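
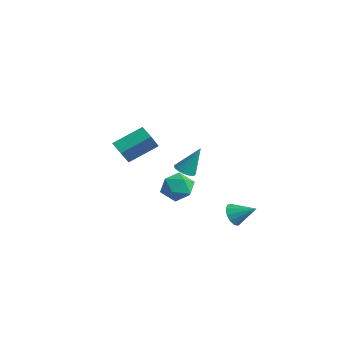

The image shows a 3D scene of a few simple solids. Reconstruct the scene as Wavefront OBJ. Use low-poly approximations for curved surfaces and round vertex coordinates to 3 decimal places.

v 3.458 2.613 -3.647
v 4.026 2.254 -4.063
v 4.482 3.407 -2.933
v 3.909 2.615 -4.296
v 3.649 2.975 -4.323
v 3.328 3.22 -4.136
v 3.048 3.272 -3.793
v 2.899 3.115 -3.404
v 2.927 2.799 -3.093
v 3.124 2.423 -2.957
v 3.427 2.108 -3.041
v 3.739 1.953 -3.317
v 3.963 2.007 -3.698
v -4.909 0.405 -1.671
v -4.463 2.164 -0.634
v -4.08 0.466 -2.13
v -3.634 2.225 -1.093
v -4.066 -0.625 -0.287
v -3.62 1.134 0.75
v -3.237 -0.564 -0.746
v -2.791 1.195 0.291
v 3.115 -0.391 0.564
v 3.658 -0.136 0.312
v 3.525 0.351 2.196
v 3.477 0.06 0.267
v 3.234 0.178 0.274
v 2.971 0.198 0.331
v 2.732 0.116 0.429
v 2.56 -0.054 0.549
v 2.484 -0.282 0.672
v 2.517 -0.529 0.776
v 2.653 -0.753 0.844
v 2.87 -0.914 0.863
v 3.129 -0.984 0.83
v 3.385 -0.952 0.751
v 3.595 -0.823 0.64
v 3.722 -0.62 0.515
v 3.744 -0.377 0.399
v 0.29 1.308 -2.083
v 1.272 1.467 -1.683
v 0.628 -0.387 -2.237
v 1.61 -0.228 -1.837
v 0.75 -0.118 -1.206
v 0.541 0.93 -1.111
v 1.359 0.15 -2.809
v 1.15 1.198 -2.714
v 1.933 0.752 -2.132
v 1.557 0.586 -1.141
v 0.343 0.494 -2.779
v -0.033 0.328 -1.788
f 2 1 4
f 2 4 3
f 4 1 5
f 4 5 3
f 5 1 6
f 5 6 3
f 6 1 7
f 6 7 3
f 7 1 8
f 7 8 3
f 8 1 9
f 8 9 3
f 9 1 10
f 9 10 3
f 10 1 11
f 10 11 3
f 11 1 12
f 11 12 3
f 12 1 13
f 12 13 3
f 13 1 2
f 13 2 3
f 15 17 14
f 18 15 14
f 14 17 16
f 16 18 14
f 15 21 17
f 19 15 18
f 19 21 15
f 17 21 16
f 20 18 16
f 16 21 20
f 20 19 18
f 21 19 20
f 23 22 25
f 23 25 24
f 25 22 26
f 25 26 24
f 26 22 27
f 26 27 24
f 27 22 28
f 27 28 24
f 28 22 29
f 28 29 24
f 29 22 30
f 29 30 24
f 30 22 31
f 30 31 24
f 31 22 32
f 31 32 24
f 32 22 33
f 32 33 24
f 33 22 34
f 33 34 24
f 34 22 35
f 34 35 24
f 35 22 36
f 35 36 24
f 36 22 37
f 36 37 24
f 37 22 38
f 37 38 24
f 38 22 23
f 38 23 24
f 39 50 44
f 39 44 40
f 39 40 46
f 39 46 49
f 39 49 50
f 40 44 48
f 44 50 43
f 50 49 41
f 49 46 45
f 46 40 47
f 42 48 43
f 42 43 41
f 42 41 45
f 42 45 47
f 42 47 48
f 43 48 44
f 41 43 50
f 45 41 49
f 47 45 46
f 48 47 40



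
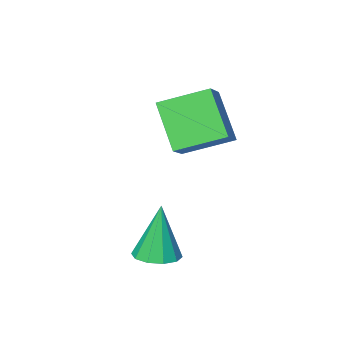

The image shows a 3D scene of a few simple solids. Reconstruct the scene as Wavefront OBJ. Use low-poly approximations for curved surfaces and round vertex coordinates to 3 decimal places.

v 2.299 2.089 -0.837
v 2.96 1.641 -0.787
v 2.061 1.971 1.257
v 3.093 2.115 -0.745
v 2.923 2.58 -0.738
v 2.515 2.857 -0.769
v 2.024 2.841 -0.825
v 1.638 2.538 -0.886
v 1.504 2.063 -0.928
v 1.674 1.599 -0.935
v 2.083 1.322 -0.905
v 2.574 1.338 -0.848
v -0.569 -1.152 1.526
v -0.722 -2.51 3.172
v -2.039 -0.111 2.247
v -2.192 -1.469 3.894
v 0.132 -0.551 2.086
v -0.021 -1.909 3.733
v -1.338 0.49 2.808
v -1.491 -0.868 4.454
f 2 1 4
f 2 4 3
f 4 1 5
f 4 5 3
f 5 1 6
f 5 6 3
f 6 1 7
f 6 7 3
f 7 1 8
f 7 8 3
f 8 1 9
f 8 9 3
f 9 1 10
f 9 10 3
f 10 1 11
f 10 11 3
f 11 1 12
f 11 12 3
f 12 1 2
f 12 2 3
f 14 16 13
f 17 14 13
f 13 16 15
f 15 17 13
f 14 20 16
f 18 14 17
f 18 20 14
f 16 20 15
f 19 17 15
f 15 20 19
f 19 18 17
f 20 18 19



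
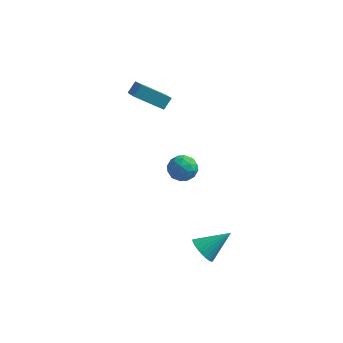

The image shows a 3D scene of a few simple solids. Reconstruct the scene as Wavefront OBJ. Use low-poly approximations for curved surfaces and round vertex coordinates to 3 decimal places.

v -1.844 3.267 -2.095
v -0.965 2.986 -2.477
v -1.655 2.214 -0.883
v -0.776 1.933 -1.265
v -0.88 2.844 -0.869
v -0.996 3.495 -1.618
v -1.624 1.705 -1.742
v -1.74 2.356 -2.491
v -0.829 2.02 -2.259
v -0.369 2.724 -1.719
v -2.251 2.476 -1.641
v -1.791 3.18 -1.101
v -1.421 3.219 -2.392
v -1.199 1.981 -0.968
v -1.26 2.517 -0.735
v -0.743 2.351 -0.959
v -1.439 3.518 -1.887
v -0.923 3.353 -2.111
v -0.873 3.269 -1.166
v -1.697 1.847 -1.249
v -1.181 1.682 -1.473
v -1.877 2.849 -2.401
v -1.36 2.683 -2.625
v -1.747 1.931 -2.194
v -0.824 2.486 -2.488
v -0.713 1.867 -1.776
v -1.211 1.734 -2.057
v -1.28 2.116 -2.497
v -0.554 2.9 -2.171
v -0.443 2.281 -1.459
v -0.504 2.816 -1.226
v -0.572 3.199 -1.666
v -0.474 2.332 -2.043
v -2.177 2.919 -1.901
v -2.066 2.3 -1.189
v -2.048 2.001 -1.694
v -2.116 2.384 -2.134
v -1.907 3.333 -1.584
v -1.796 2.714 -0.872
v -1.34 3.084 -0.863
v -1.409 3.466 -1.303
v -2.146 2.868 -1.317
v 2.37 -4.314 -2.435
v 2.975 -4.999 -2.541
v 3.69 -3.326 -1.285
v 3.059 -4.787 -2.819
v 3.038 -4.504 -3.038
v 2.915 -4.191 -3.166
v 2.709 -3.898 -3.182
v 2.452 -3.667 -3.084
v 2.182 -3.535 -2.888
v 1.941 -3.522 -2.622
v 1.765 -3.629 -2.328
v 1.681 -3.841 -2.051
v 1.702 -4.124 -1.831
v 1.825 -4.436 -1.704
v 2.031 -4.73 -1.688
v 2.288 -4.96 -1.786
v 2.558 -5.092 -1.982
v 2.799 -5.106 -2.247
v -5.034 3.342 3.695
v -4.772 3.931 4.366
v -3.374 3.943 2.52
v -3.113 4.532 3.191
v -4.267 2.348 4.269
v -4.006 2.937 4.94
v -2.608 2.949 3.094
v -2.346 3.538 3.765
f 1 38 17
f 38 12 41
f 17 41 6
f 38 41 17
f 1 17 13
f 17 6 18
f 13 18 2
f 17 18 13
f 1 13 22
f 13 2 23
f 22 23 8
f 13 23 22
f 1 22 34
f 22 8 37
f 34 37 11
f 22 37 34
f 1 34 38
f 34 11 42
f 38 42 12
f 34 42 38
f 2 18 29
f 18 6 32
f 29 32 10
f 18 32 29
f 6 41 19
f 41 12 40
f 19 40 5
f 41 40 19
f 12 42 39
f 42 11 35
f 39 35 3
f 42 35 39
f 11 37 36
f 37 8 24
f 36 24 7
f 37 24 36
f 8 23 28
f 23 2 25
f 28 25 9
f 23 25 28
f 4 30 16
f 30 10 31
f 16 31 5
f 30 31 16
f 4 16 14
f 16 5 15
f 14 15 3
f 16 15 14
f 4 14 21
f 14 3 20
f 21 20 7
f 14 20 21
f 4 21 26
f 21 7 27
f 26 27 9
f 21 27 26
f 4 26 30
f 26 9 33
f 30 33 10
f 26 33 30
f 5 31 19
f 31 10 32
f 19 32 6
f 31 32 19
f 3 15 39
f 15 5 40
f 39 40 12
f 15 40 39
f 7 20 36
f 20 3 35
f 36 35 11
f 20 35 36
f 9 27 28
f 27 7 24
f 28 24 8
f 27 24 28
f 10 33 29
f 33 9 25
f 29 25 2
f 33 25 29
f 44 43 46
f 44 46 45
f 46 43 47
f 46 47 45
f 47 43 48
f 47 48 45
f 48 43 49
f 48 49 45
f 49 43 50
f 49 50 45
f 50 43 51
f 50 51 45
f 51 43 52
f 51 52 45
f 52 43 53
f 52 53 45
f 53 43 54
f 53 54 45
f 54 43 55
f 54 55 45
f 55 43 56
f 55 56 45
f 56 43 57
f 56 57 45
f 57 43 58
f 57 58 45
f 58 43 59
f 58 59 45
f 59 43 60
f 59 60 45
f 60 43 44
f 60 44 45
f 62 64 61
f 65 62 61
f 61 64 63
f 63 65 61
f 62 68 64
f 66 62 65
f 66 68 62
f 64 68 63
f 67 65 63
f 63 68 67
f 67 66 65
f 68 66 67



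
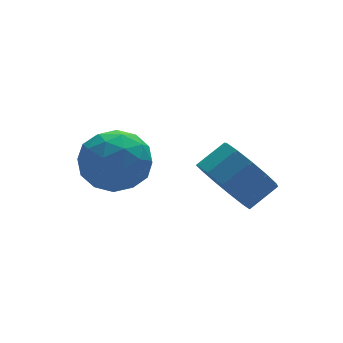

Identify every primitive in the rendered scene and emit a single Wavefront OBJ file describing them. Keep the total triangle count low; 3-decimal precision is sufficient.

v -1.276 -0.092 -1.487
v -0.807 -0.697 -2.115
v 0.045 -0.632 -1.541
v -0.424 -0.028 -0.913
v -0.721 -0.179 -2.302
v 0.132 -0.114 -1.728
v -0.81 0.367 -2.23
v 0.042 0.432 -1.656
v -1.048 0.767 -1.923
v -0.196 0.832 -1.348
v -1.358 0.894 -1.477
v -0.506 0.959 -0.902
v -1.643 0.708 -1.034
v -0.79 0.773 -0.46
v -1.81 0.268 -0.735
v -0.958 0.333 -0.161
v -1.808 -0.287 -0.675
v -0.956 -0.222 -0.101
v -1.638 -0.78 -0.873
v -0.785 -0.715 -0.299
v -1.352 -1.054 -1.266
v -0.5 -0.989 -0.691
v -1.043 -1.024 -1.729
v -0.19 -0.959 -1.154
v -4.218 2.464 -1.104
v -3.607 3.045 -1.75
v -2.913 1.375 -0.85
v -2.302 1.956 -1.496
v -2.595 2.344 -0.551
v -3.402 3.017 -0.709
v -3.118 1.403 -1.891
v -3.925 2.076 -2.049
v -2.927 2.389 -2.237
v -2.604 2.97 -1.409
v -3.916 1.45 -1.191
v -3.593 2.031 -0.363
v -4.027 2.85 -1.45
v -2.493 1.57 -1.15
v -2.665 1.798 -0.595
v -2.306 2.139 -0.975
v -3.906 2.834 -0.838
v -3.547 3.175 -1.217
v -2.953 2.763 -0.513
v -2.973 1.245 -1.383
v -2.614 1.586 -1.762
v -4.214 2.281 -1.625
v -3.855 2.622 -2.005
v -3.567 1.657 -2.087
v -3.268 2.806 -2.115
v -2.502 2.166 -1.966
v -2.981 1.841 -2.198
v -3.455 2.237 -2.291
v -3.078 3.148 -1.629
v -2.312 2.508 -1.479
v -2.484 2.735 -0.924
v -2.958 3.131 -1.016
v -2.679 2.762 -1.914
v -4.208 1.912 -1.121
v -3.442 1.272 -0.971
v -3.562 1.289 -1.584
v -4.036 1.685 -1.676
v -4.018 2.254 -0.634
v -3.252 1.614 -0.485
v -3.065 2.183 -0.309
v -3.539 2.579 -0.402
v -3.841 1.658 -0.686
f 2 1 5
f 2 5 3
f 3 5 6
f 3 6 4
f 5 1 7
f 5 7 6
f 6 7 8
f 6 8 4
f 7 1 9
f 7 9 8
f 8 9 10
f 8 10 4
f 9 1 11
f 9 11 10
f 10 11 12
f 10 12 4
f 11 1 13
f 11 13 12
f 12 13 14
f 12 14 4
f 13 1 15
f 13 15 14
f 14 15 16
f 14 16 4
f 15 1 17
f 15 17 16
f 16 17 18
f 16 18 4
f 17 1 19
f 17 19 18
f 18 19 20
f 18 20 4
f 19 1 21
f 19 21 20
f 20 21 22
f 20 22 4
f 21 1 23
f 21 23 22
f 22 23 24
f 22 24 4
f 23 1 2
f 23 2 24
f 24 2 3
f 24 3 4
f 25 62 41
f 62 36 65
f 41 65 30
f 62 65 41
f 25 41 37
f 41 30 42
f 37 42 26
f 41 42 37
f 25 37 46
f 37 26 47
f 46 47 32
f 37 47 46
f 25 46 58
f 46 32 61
f 58 61 35
f 46 61 58
f 25 58 62
f 58 35 66
f 62 66 36
f 58 66 62
f 26 42 53
f 42 30 56
f 53 56 34
f 42 56 53
f 30 65 43
f 65 36 64
f 43 64 29
f 65 64 43
f 36 66 63
f 66 35 59
f 63 59 27
f 66 59 63
f 35 61 60
f 61 32 48
f 60 48 31
f 61 48 60
f 32 47 52
f 47 26 49
f 52 49 33
f 47 49 52
f 28 54 40
f 54 34 55
f 40 55 29
f 54 55 40
f 28 40 38
f 40 29 39
f 38 39 27
f 40 39 38
f 28 38 45
f 38 27 44
f 45 44 31
f 38 44 45
f 28 45 50
f 45 31 51
f 50 51 33
f 45 51 50
f 28 50 54
f 50 33 57
f 54 57 34
f 50 57 54
f 29 55 43
f 55 34 56
f 43 56 30
f 55 56 43
f 27 39 63
f 39 29 64
f 63 64 36
f 39 64 63
f 31 44 60
f 44 27 59
f 60 59 35
f 44 59 60
f 33 51 52
f 51 31 48
f 52 48 32
f 51 48 52
f 34 57 53
f 57 33 49
f 53 49 26
f 57 49 53



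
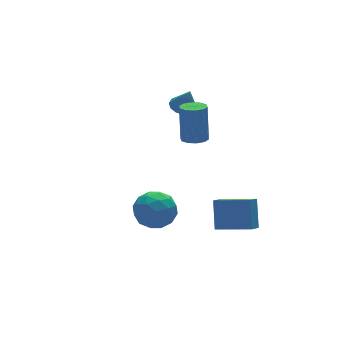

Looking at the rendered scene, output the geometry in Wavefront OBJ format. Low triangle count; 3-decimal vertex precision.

v 1.917 -3.842 -4.243
v 2.318 -3.021 -2.941
v 2.551 -3.42 -4.704
v 2.952 -2.6 -3.402
v 3.088 -5.12 -3.798
v 3.489 -4.3 -2.496
v 3.722 -4.699 -4.259
v 4.123 -3.878 -2.957
v 2.569 -0.904 -0.11
v 3.224 -0.961 -0.159
v 3.407 -0.513 1.74
v 2.751 -0.456 1.79
v 3.125 -0.574 -0.241
v 3.308 -0.126 1.658
v 2.813 -0.313 -0.273
v 2.996 0.135 1.627
v 2.408 -0.278 -0.242
v 2.591 0.17 1.657
v 2.064 -0.482 -0.161
v 2.247 -0.034 1.739
v 1.913 -0.847 -0.06
v 2.096 -0.399 1.839
v 2.012 -1.234 0.022
v 2.195 -0.786 1.921
v 2.324 -1.495 0.053
v 2.507 -1.047 1.953
v 2.729 -1.53 0.023
v 2.912 -1.082 1.922
v 3.073 -1.326 -0.059
v 3.256 -0.878 1.841
v -1.299 -2 -2.587
v -0.428 -1.978 -1.945
v -0.512 -3.182 -3.615
v 0.359 -3.16 -2.973
v -0.567 -3.592 -2.614
v -1.053 -2.862 -1.979
v 0.113 -2.298 -3.581
v -0.373 -1.568 -2.946
v 0.445 -2.163 -2.559
v 0.025 -2.962 -1.962
v -0.965 -2.198 -3.598
v -1.385 -2.997 -3.001
v -0.933 -1.886 -2.176
v -0.007 -3.274 -3.384
v -0.552 -3.528 -3.173
v -0.039 -3.516 -2.796
v -1.3 -2.405 -2.196
v -0.788 -2.392 -1.818
v -0.87 -3.34 -2.212
v -0.152 -2.768 -3.742
v 0.36 -2.755 -3.364
v -0.901 -1.644 -2.764
v -0.388 -1.632 -2.387
v -0.07 -1.82 -3.348
v 0.093 -1.981 -2.159
v 0.555 -2.675 -2.763
v 0.411 -2.169 -3.121
v 0.125 -1.74 -2.747
v -0.154 -2.451 -1.808
v 0.308 -3.145 -2.412
v -0.236 -3.399 -2.202
v -0.522 -2.97 -1.828
v 0.359 -2.559 -2.169
v -1.248 -2.015 -3.148
v -0.786 -2.709 -3.752
v -0.418 -2.19 -3.732
v -0.704 -1.761 -3.358
v -1.495 -2.485 -2.797
v -1.033 -3.179 -3.401
v -1.065 -3.42 -2.813
v -1.351 -2.991 -2.439
v -1.299 -2.601 -3.391
v 3.572 1.908 0.099
v 4.223 2.104 0.083
v 3.728 1.492 1.321
v 4.023 2.405 0.211
v 3.68 2.548 0.303
v 3.303 2.488 0.331
v 3.011 2.244 0.285
v 2.897 1.893 0.18
v 2.998 1.547 0.049
v 3.281 1.316 -0.065
v 3.656 1.273 -0.128
v 4.005 1.431 -0.119
v 4.216 1.741 -0.04
f 2 4 1
f 5 2 1
f 1 4 3
f 3 5 1
f 2 8 4
f 6 2 5
f 6 8 2
f 4 8 3
f 7 5 3
f 3 8 7
f 7 6 5
f 8 6 7
f 10 9 13
f 10 13 11
f 11 13 14
f 11 14 12
f 13 9 15
f 13 15 14
f 14 15 16
f 14 16 12
f 15 9 17
f 15 17 16
f 16 17 18
f 16 18 12
f 17 9 19
f 17 19 18
f 18 19 20
f 18 20 12
f 19 9 21
f 19 21 20
f 20 21 22
f 20 22 12
f 21 9 23
f 21 23 22
f 22 23 24
f 22 24 12
f 23 9 25
f 23 25 24
f 24 25 26
f 24 26 12
f 25 9 27
f 25 27 26
f 26 27 28
f 26 28 12
f 27 9 29
f 27 29 28
f 28 29 30
f 28 30 12
f 29 9 10
f 29 10 30
f 30 10 11
f 30 11 12
f 31 68 47
f 68 42 71
f 47 71 36
f 68 71 47
f 31 47 43
f 47 36 48
f 43 48 32
f 47 48 43
f 31 43 52
f 43 32 53
f 52 53 38
f 43 53 52
f 31 52 64
f 52 38 67
f 64 67 41
f 52 67 64
f 31 64 68
f 64 41 72
f 68 72 42
f 64 72 68
f 32 48 59
f 48 36 62
f 59 62 40
f 48 62 59
f 36 71 49
f 71 42 70
f 49 70 35
f 71 70 49
f 42 72 69
f 72 41 65
f 69 65 33
f 72 65 69
f 41 67 66
f 67 38 54
f 66 54 37
f 67 54 66
f 38 53 58
f 53 32 55
f 58 55 39
f 53 55 58
f 34 60 46
f 60 40 61
f 46 61 35
f 60 61 46
f 34 46 44
f 46 35 45
f 44 45 33
f 46 45 44
f 34 44 51
f 44 33 50
f 51 50 37
f 44 50 51
f 34 51 56
f 51 37 57
f 56 57 39
f 51 57 56
f 34 56 60
f 56 39 63
f 60 63 40
f 56 63 60
f 35 61 49
f 61 40 62
f 49 62 36
f 61 62 49
f 33 45 69
f 45 35 70
f 69 70 42
f 45 70 69
f 37 50 66
f 50 33 65
f 66 65 41
f 50 65 66
f 39 57 58
f 57 37 54
f 58 54 38
f 57 54 58
f 40 63 59
f 63 39 55
f 59 55 32
f 63 55 59
f 74 73 76
f 74 76 75
f 76 73 77
f 76 77 75
f 77 73 78
f 77 78 75
f 78 73 79
f 78 79 75
f 79 73 80
f 79 80 75
f 80 73 81
f 80 81 75
f 81 73 82
f 81 82 75
f 82 73 83
f 82 83 75
f 83 73 84
f 83 84 75
f 84 73 85
f 84 85 75
f 85 73 74
f 85 74 75



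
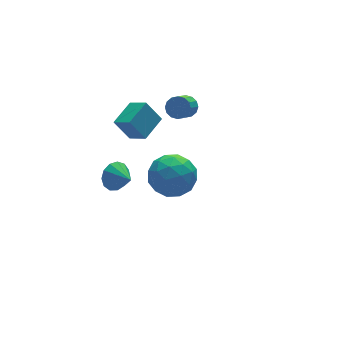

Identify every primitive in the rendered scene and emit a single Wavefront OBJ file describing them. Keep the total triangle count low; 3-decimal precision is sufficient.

v -3.288 -2.752 3.04
v -2.137 -2.476 2.795
v -2.783 -4.624 3.305
v -1.632 -4.348 3.06
v -2.145 -3.951 4.081
v -2.457 -2.794 3.917
v -2.463 -4.306 2.183
v -2.775 -3.149 2.019
v -1.627 -3.437 2.265
v -1.43 -3.217 3.438
v -3.49 -3.883 2.662
v -3.293 -3.663 3.835
v -2.757 -2.45 2.894
v -2.163 -4.65 3.206
v -2.465 -4.417 3.806
v -1.788 -4.255 3.662
v -2.945 -2.637 3.553
v -2.268 -2.475 3.409
v -2.273 -3.341 4.165
v -2.652 -4.625 2.691
v -1.975 -4.463 2.547
v -3.132 -2.845 2.438
v -2.455 -2.683 2.294
v -2.647 -3.759 1.935
v -1.78 -2.852 2.439
v -1.484 -3.952 2.595
v -1.972 -3.928 2.079
v -2.156 -3.248 1.983
v -1.664 -2.723 3.128
v -1.368 -3.823 3.284
v -1.669 -3.59 3.884
v -1.853 -2.91 3.788
v -1.365 -3.288 2.817
v -3.552 -3.277 2.816
v -3.256 -4.377 2.972
v -3.067 -4.19 2.312
v -3.251 -3.51 2.216
v -3.436 -3.148 3.505
v -3.14 -4.248 3.661
v -2.764 -3.852 4.117
v -2.948 -3.172 4.021
v -3.555 -3.812 3.283
v -2.384 2.791 -2.775
v -2.007 2.557 -3.512
v -2.056 1.709 -2.265
v -1.667 2.783 -3.251
v -1.555 3.011 -2.839
v -1.705 3.17 -2.406
v -2.071 3.208 -2.091
v -2.536 3.114 -1.992
v -2.953 2.917 -2.143
v -3.189 2.68 -2.493
v -3.169 2.479 -2.934
v -2.9 2.376 -3.324
v -2.467 2.406 -3.539
v -2.631 0.544 2.352
v -2.235 -0.371 2.945
v -3.222 1.001 3.452
v -2.826 0.087 4.046
v -1.414 1.293 2.694
v -1.018 0.379 3.288
v -2.005 1.751 3.795
v -1.609 0.836 4.388
v 1.377 2.596 1.375
v 1.858 2.174 1.489
v 1.103 1.521 2.258
v 0.623 1.944 2.145
v 1.893 2.411 1.724
v 1.139 1.758 2.494
v 1.79 2.698 1.867
v 1.036 2.045 2.636
v 1.577 2.958 1.878
v 0.822 2.305 2.647
v 1.31 3.121 1.754
v 0.555 2.468 2.523
v 1.061 3.143 1.528
v 0.306 2.49 2.298
v 0.897 3.019 1.262
v 0.142 2.366 2.031
v 0.861 2.782 1.026
v 0.107 2.129 1.796
v 0.964 2.495 0.884
v 0.21 1.842 1.653
v 1.178 2.235 0.873
v 0.423 1.582 1.642
v 1.445 2.072 0.997
v 0.69 1.419 1.766
v 1.694 2.05 1.222
v 0.939 1.397 1.992
f 1 38 17
f 38 12 41
f 17 41 6
f 38 41 17
f 1 17 13
f 17 6 18
f 13 18 2
f 17 18 13
f 1 13 22
f 13 2 23
f 22 23 8
f 13 23 22
f 1 22 34
f 22 8 37
f 34 37 11
f 22 37 34
f 1 34 38
f 34 11 42
f 38 42 12
f 34 42 38
f 2 18 29
f 18 6 32
f 29 32 10
f 18 32 29
f 6 41 19
f 41 12 40
f 19 40 5
f 41 40 19
f 12 42 39
f 42 11 35
f 39 35 3
f 42 35 39
f 11 37 36
f 37 8 24
f 36 24 7
f 37 24 36
f 8 23 28
f 23 2 25
f 28 25 9
f 23 25 28
f 4 30 16
f 30 10 31
f 16 31 5
f 30 31 16
f 4 16 14
f 16 5 15
f 14 15 3
f 16 15 14
f 4 14 21
f 14 3 20
f 21 20 7
f 14 20 21
f 4 21 26
f 21 7 27
f 26 27 9
f 21 27 26
f 4 26 30
f 26 9 33
f 30 33 10
f 26 33 30
f 5 31 19
f 31 10 32
f 19 32 6
f 31 32 19
f 3 15 39
f 15 5 40
f 39 40 12
f 15 40 39
f 7 20 36
f 20 3 35
f 36 35 11
f 20 35 36
f 9 27 28
f 27 7 24
f 28 24 8
f 27 24 28
f 10 33 29
f 33 9 25
f 29 25 2
f 33 25 29
f 44 43 46
f 44 46 45
f 46 43 47
f 46 47 45
f 47 43 48
f 47 48 45
f 48 43 49
f 48 49 45
f 49 43 50
f 49 50 45
f 50 43 51
f 50 51 45
f 51 43 52
f 51 52 45
f 52 43 53
f 52 53 45
f 53 43 54
f 53 54 45
f 54 43 55
f 54 55 45
f 55 43 44
f 55 44 45
f 57 59 56
f 60 57 56
f 56 59 58
f 58 60 56
f 57 63 59
f 61 57 60
f 61 63 57
f 59 63 58
f 62 60 58
f 58 63 62
f 62 61 60
f 63 61 62
f 65 64 68
f 65 68 66
f 66 68 69
f 66 69 67
f 68 64 70
f 68 70 69
f 69 70 71
f 69 71 67
f 70 64 72
f 70 72 71
f 71 72 73
f 71 73 67
f 72 64 74
f 72 74 73
f 73 74 75
f 73 75 67
f 74 64 76
f 74 76 75
f 75 76 77
f 75 77 67
f 76 64 78
f 76 78 77
f 77 78 79
f 77 79 67
f 78 64 80
f 78 80 79
f 79 80 81
f 79 81 67
f 80 64 82
f 80 82 81
f 81 82 83
f 81 83 67
f 82 64 84
f 82 84 83
f 83 84 85
f 83 85 67
f 84 64 86
f 84 86 85
f 85 86 87
f 85 87 67
f 86 64 88
f 86 88 87
f 87 88 89
f 87 89 67
f 88 64 65
f 88 65 89
f 89 65 66
f 89 66 67



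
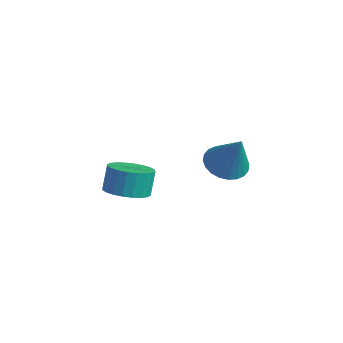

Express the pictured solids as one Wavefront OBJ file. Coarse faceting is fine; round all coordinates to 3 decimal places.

v -2.887 2.316 -0.737
v -1.974 2.042 -1.202
v -1.933 2.244 1.177
v -1.944 2.455 -1.202
v -2.058 2.846 -1.13
v -2.297 3.157 -0.999
v -2.627 3.339 -0.828
v -2.996 3.366 -0.644
v -3.348 3.233 -0.473
v -3.63 2.96 -0.343
v -3.799 2.589 -0.272
v -3.83 2.177 -0.273
v -3.716 1.785 -0.344
v -3.476 1.475 -0.475
v -3.147 1.292 -0.646
v -2.778 1.266 -0.831
v -2.425 1.399 -1.001
v -2.143 1.672 -1.132
v -3.746 -2.838 -0.371
v -3.176 -2.016 -0.619
v -3.384 -1.521 0.543
v -3.954 -2.342 0.791
v -3.541 -1.896 -0.735
v -3.749 -1.401 0.426
v -3.938 -1.919 -0.797
v -4.146 -1.424 0.365
v -4.305 -2.082 -0.793
v -4.513 -1.587 0.369
v -4.587 -2.36 -0.725
v -4.795 -1.865 0.437
v -4.741 -2.711 -0.603
v -4.95 -2.216 0.559
v -4.744 -3.081 -0.446
v -4.952 -2.586 0.716
v -4.595 -3.414 -0.277
v -4.803 -2.919 0.884
v -4.316 -3.659 -0.123
v -4.524 -3.164 1.039
v -3.951 -3.779 -0.006
v -4.159 -3.284 1.155
v -3.554 -3.756 0.055
v -3.762 -3.261 1.217
v -3.187 -3.593 0.051
v -3.395 -3.098 1.213
v -2.905 -3.315 -0.017
v -3.113 -2.82 1.145
v -2.75 -2.964 -0.139
v -2.959 -2.469 1.023
v -2.748 -2.594 -0.296
v -2.956 -2.099 0.866
v -2.897 -2.261 -0.464
v -3.105 -1.766 0.697
f 2 1 4
f 2 4 3
f 4 1 5
f 4 5 3
f 5 1 6
f 5 6 3
f 6 1 7
f 6 7 3
f 7 1 8
f 7 8 3
f 8 1 9
f 8 9 3
f 9 1 10
f 9 10 3
f 10 1 11
f 10 11 3
f 11 1 12
f 11 12 3
f 12 1 13
f 12 13 3
f 13 1 14
f 13 14 3
f 14 1 15
f 14 15 3
f 15 1 16
f 15 16 3
f 16 1 17
f 16 17 3
f 17 1 18
f 17 18 3
f 18 1 2
f 18 2 3
f 20 19 23
f 20 23 21
f 21 23 24
f 21 24 22
f 23 19 25
f 23 25 24
f 24 25 26
f 24 26 22
f 25 19 27
f 25 27 26
f 26 27 28
f 26 28 22
f 27 19 29
f 27 29 28
f 28 29 30
f 28 30 22
f 29 19 31
f 29 31 30
f 30 31 32
f 30 32 22
f 31 19 33
f 31 33 32
f 32 33 34
f 32 34 22
f 33 19 35
f 33 35 34
f 34 35 36
f 34 36 22
f 35 19 37
f 35 37 36
f 36 37 38
f 36 38 22
f 37 19 39
f 37 39 38
f 38 39 40
f 38 40 22
f 39 19 41
f 39 41 40
f 40 41 42
f 40 42 22
f 41 19 43
f 41 43 42
f 42 43 44
f 42 44 22
f 43 19 45
f 43 45 44
f 44 45 46
f 44 46 22
f 45 19 47
f 45 47 46
f 46 47 48
f 46 48 22
f 47 19 49
f 47 49 48
f 48 49 50
f 48 50 22
f 49 19 51
f 49 51 50
f 50 51 52
f 50 52 22
f 51 19 20
f 51 20 52
f 52 20 21
f 52 21 22



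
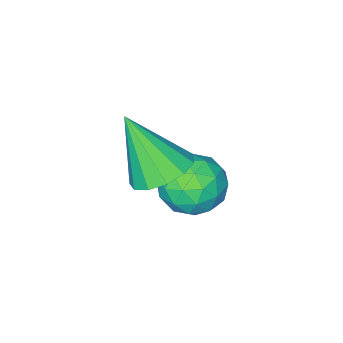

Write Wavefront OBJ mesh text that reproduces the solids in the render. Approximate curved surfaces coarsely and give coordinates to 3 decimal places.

v 2.079 -2.462 -2.622
v 2.715 -3.256 -2.84
v 0.865 -3.184 -3.54
v 1.501 -3.978 -3.758
v 1.14 -3.851 -2.79
v 1.891 -3.405 -2.223
v 1.689 -3.035 -4.157
v 2.44 -2.589 -3.59
v 2.475 -3.61 -3.789
v 2.135 -4.115 -2.944
v 1.445 -2.325 -3.436
v 1.105 -2.83 -2.591
v 2.504 -2.796 -2.651
v 1.076 -3.644 -3.729
v 0.864 -3.569 -3.16
v 1.238 -4.036 -3.289
v 2.019 -2.883 -2.288
v 2.393 -3.35 -2.416
v 1.467 -3.699 -2.386
v 1.187 -3.09 -3.964
v 1.561 -3.557 -4.092
v 2.342 -2.404 -3.091
v 2.716 -2.871 -3.22
v 2.113 -2.741 -3.994
v 2.736 -3.471 -3.336
v 2.023 -3.895 -3.876
v 2.133 -3.341 -4.111
v 2.574 -3.079 -3.777
v 2.537 -3.767 -2.84
v 1.823 -4.191 -3.379
v 1.611 -4.117 -2.81
v 2.052 -3.854 -2.477
v 2.396 -3.975 -3.397
v 1.757 -2.249 -3.001
v 1.043 -2.673 -3.54
v 1.528 -2.586 -3.903
v 1.969 -2.323 -3.57
v 1.557 -2.545 -2.504
v 0.844 -2.969 -3.044
v 1.006 -3.361 -2.603
v 1.447 -3.099 -2.269
v 1.184 -2.465 -2.983
v 3.073 -2.937 -1.54
v 3.549 -2.175 -1.202
v 3.467 -3.983 0.26
v 3.033 -2.111 -1.052
v 2.53 -2.31 -1.057
v 2.199 -2.707 -1.215
v 2.145 -3.177 -1.477
v 2.386 -3.571 -1.759
v 2.845 -3.764 -1.971
v 3.376 -3.694 -2.047
v 3.811 -3.383 -1.962
v 4.011 -2.931 -1.743
v 3.913 -2.481 -1.46
f 1 38 17
f 38 12 41
f 17 41 6
f 38 41 17
f 1 17 13
f 17 6 18
f 13 18 2
f 17 18 13
f 1 13 22
f 13 2 23
f 22 23 8
f 13 23 22
f 1 22 34
f 22 8 37
f 34 37 11
f 22 37 34
f 1 34 38
f 34 11 42
f 38 42 12
f 34 42 38
f 2 18 29
f 18 6 32
f 29 32 10
f 18 32 29
f 6 41 19
f 41 12 40
f 19 40 5
f 41 40 19
f 12 42 39
f 42 11 35
f 39 35 3
f 42 35 39
f 11 37 36
f 37 8 24
f 36 24 7
f 37 24 36
f 8 23 28
f 23 2 25
f 28 25 9
f 23 25 28
f 4 30 16
f 30 10 31
f 16 31 5
f 30 31 16
f 4 16 14
f 16 5 15
f 14 15 3
f 16 15 14
f 4 14 21
f 14 3 20
f 21 20 7
f 14 20 21
f 4 21 26
f 21 7 27
f 26 27 9
f 21 27 26
f 4 26 30
f 26 9 33
f 30 33 10
f 26 33 30
f 5 31 19
f 31 10 32
f 19 32 6
f 31 32 19
f 3 15 39
f 15 5 40
f 39 40 12
f 15 40 39
f 7 20 36
f 20 3 35
f 36 35 11
f 20 35 36
f 9 27 28
f 27 7 24
f 28 24 8
f 27 24 28
f 10 33 29
f 33 9 25
f 29 25 2
f 33 25 29
f 44 43 46
f 44 46 45
f 46 43 47
f 46 47 45
f 47 43 48
f 47 48 45
f 48 43 49
f 48 49 45
f 49 43 50
f 49 50 45
f 50 43 51
f 50 51 45
f 51 43 52
f 51 52 45
f 52 43 53
f 52 53 45
f 53 43 54
f 53 54 45
f 54 43 55
f 54 55 45
f 55 43 44
f 55 44 45



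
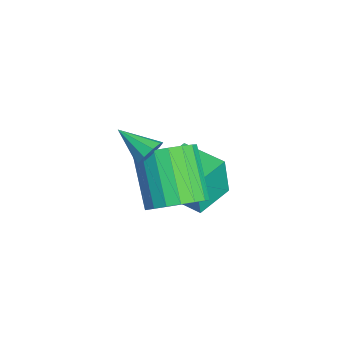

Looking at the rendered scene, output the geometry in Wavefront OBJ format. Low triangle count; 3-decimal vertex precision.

v 2.908 -2.236 -1.437
v 3.594 -2.194 -0.81
v 2.318 -2.443 0.603
v 1.632 -2.484 -0.023
v 3.477 -1.798 -0.846
v 2.202 -2.047 0.568
v 3.248 -1.489 -0.998
v 1.973 -1.738 0.415
v 2.951 -1.328 -1.238
v 1.676 -1.577 0.176
v 2.646 -1.347 -1.517
v 1.37 -1.596 -0.103
v 2.392 -1.541 -1.78
v 1.117 -1.79 -0.366
v 2.241 -1.874 -1.975
v 0.966 -2.122 -0.561
v 2.222 -2.277 -2.063
v 0.946 -2.526 -0.65
v 2.338 -2.673 -2.028
v 1.063 -2.922 -0.614
v 2.567 -2.982 -1.875
v 1.292 -3.231 -0.462
v 2.864 -3.143 -1.636
v 1.589 -3.392 -0.222
v 3.17 -3.124 -1.357
v 1.894 -3.373 0.057
v 3.423 -2.93 -1.094
v 2.148 -3.179 0.32
v 3.574 -2.598 -0.899
v 2.299 -2.846 0.515
v 2.748 -2.977 0.728
v 3.184 -3.172 0.958
v 2.072 -3.823 1.292
v 3.037 -2.916 1.168
v 2.755 -2.688 1.172
v 2.47 -2.595 0.969
v 2.314 -2.681 0.653
v 2.362 -2.906 0.372
v 2.589 -3.164 0.258
v 2.891 -3.334 0.364
v 3.126 -3.338 0.641
v -1.05 -1.534 -3.321
v -0.878 -1.696 -1.82
v 0.087 -0.437 -3.334
v 0.26 -0.599 -1.832
v -0.14 -2.481 -3.528
v 0.033 -2.643 -2.026
v 0.998 -1.384 -3.54
v 1.17 -1.546 -2.039
f 2 1 5
f 2 5 3
f 3 5 6
f 3 6 4
f 5 1 7
f 5 7 6
f 6 7 8
f 6 8 4
f 7 1 9
f 7 9 8
f 8 9 10
f 8 10 4
f 9 1 11
f 9 11 10
f 10 11 12
f 10 12 4
f 11 1 13
f 11 13 12
f 12 13 14
f 12 14 4
f 13 1 15
f 13 15 14
f 14 15 16
f 14 16 4
f 15 1 17
f 15 17 16
f 16 17 18
f 16 18 4
f 17 1 19
f 17 19 18
f 18 19 20
f 18 20 4
f 19 1 21
f 19 21 20
f 20 21 22
f 20 22 4
f 21 1 23
f 21 23 22
f 22 23 24
f 22 24 4
f 23 1 25
f 23 25 24
f 24 25 26
f 24 26 4
f 25 1 27
f 25 27 26
f 26 27 28
f 26 28 4
f 27 1 29
f 27 29 28
f 28 29 30
f 28 30 4
f 29 1 2
f 29 2 30
f 30 2 3
f 30 3 4
f 32 31 34
f 32 34 33
f 34 31 35
f 34 35 33
f 35 31 36
f 35 36 33
f 36 31 37
f 36 37 33
f 37 31 38
f 37 38 33
f 38 31 39
f 38 39 33
f 39 31 40
f 39 40 33
f 40 31 41
f 40 41 33
f 41 31 32
f 41 32 33
f 43 45 42
f 46 43 42
f 42 45 44
f 44 46 42
f 43 49 45
f 47 43 46
f 47 49 43
f 45 49 44
f 48 46 44
f 44 49 48
f 48 47 46
f 49 47 48



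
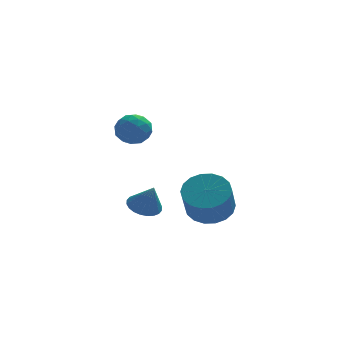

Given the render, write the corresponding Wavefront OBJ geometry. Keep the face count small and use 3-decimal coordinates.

v -3.815 -0.148 3.609
v -3.394 -0.12 4.275
v -2.906 -0.86 3.065
v -2.485 -0.832 3.731
v -3.16 -1.239 3.708
v -3.722 -0.799 4.044
v -2.578 -0.181 3.296
v -3.14 0.259 3.632
v -2.63 -0.141 4.082
v -2.99 -0.795 4.336
v -3.31 -0.185 3.004
v -3.67 -0.839 3.258
v -3.684 -0.072 3.99
v -2.616 -0.908 3.35
v -3.012 -1.148 3.336
v -2.765 -1.131 3.728
v -3.877 -0.471 3.854
v -3.63 -0.454 4.245
v -3.492 -1.112 3.912
v -2.67 -0.526 3.095
v -2.423 -0.509 3.486
v -3.535 0.151 3.612
v -3.288 0.168 4.004
v -2.808 0.132 3.428
v -2.988 -0.067 4.268
v -2.454 -0.486 3.948
v -2.508 -0.103 3.693
v -2.838 0.156 3.89
v -3.199 -0.452 4.417
v -2.665 -0.87 4.098
v -3.062 -1.109 4.084
v -3.392 -0.851 4.281
v -2.75 -0.464 4.304
v -3.635 -0.11 3.242
v -3.101 -0.528 2.923
v -2.908 -0.129 3.059
v -3.238 0.129 3.256
v -3.846 -0.494 3.392
v -3.312 -0.913 3.072
v -3.462 -1.136 3.45
v -3.792 -0.877 3.647
v -3.55 -0.516 3.036
v 0.168 1.187 -1.612
v 0.998 0.602 -1.785
v 0.682 -0.232 -0.481
v -0.148 0.353 -0.308
v 1.165 0.942 -1.528
v 0.849 0.108 -0.223
v 1.134 1.331 -1.287
v 0.819 0.497 0.018
v 0.912 1.691 -1.11
v 0.597 0.857 0.195
v 0.543 1.951 -1.033
v 0.228 1.118 0.272
v 0.099 2.06 -1.071
v -0.216 1.226 0.234
v -0.331 1.996 -1.215
v -0.646 1.162 0.089
v -0.662 1.772 -1.439
v -0.978 0.938 -0.135
v -0.829 1.432 -1.697
v -1.145 0.598 -0.392
v -0.799 1.043 -1.938
v -1.114 0.209 -0.633
v -0.577 0.683 -2.115
v -0.892 -0.151 -0.81
v -0.208 0.422 -2.192
v -0.523 -0.411 -0.887
v 0.236 0.314 -2.154
v -0.079 -0.52 -0.849
v 0.666 0.378 -2.009
v 0.351 -0.456 -0.705
v -2.771 -0.663 -0.433
v -2.112 -0.849 -0.685
v -2.449 -1.077 0.713
v -2.065 -0.581 -0.601
v -2.126 -0.325 -0.491
v -2.286 -0.121 -0.373
v -2.519 0.001 -0.263
v -2.79 0.022 -0.18
v -3.059 -0.062 -0.134
v -3.283 -0.237 -0.135
v -3.43 -0.477 -0.18
v -3.476 -0.745 -0.264
v -3.415 -1.001 -0.374
v -3.256 -1.205 -0.493
v -3.023 -1.326 -0.602
v -2.751 -1.347 -0.686
v -2.483 -1.264 -0.731
v -2.258 -1.089 -0.731
f 1 38 17
f 38 12 41
f 17 41 6
f 38 41 17
f 1 17 13
f 17 6 18
f 13 18 2
f 17 18 13
f 1 13 22
f 13 2 23
f 22 23 8
f 13 23 22
f 1 22 34
f 22 8 37
f 34 37 11
f 22 37 34
f 1 34 38
f 34 11 42
f 38 42 12
f 34 42 38
f 2 18 29
f 18 6 32
f 29 32 10
f 18 32 29
f 6 41 19
f 41 12 40
f 19 40 5
f 41 40 19
f 12 42 39
f 42 11 35
f 39 35 3
f 42 35 39
f 11 37 36
f 37 8 24
f 36 24 7
f 37 24 36
f 8 23 28
f 23 2 25
f 28 25 9
f 23 25 28
f 4 30 16
f 30 10 31
f 16 31 5
f 30 31 16
f 4 16 14
f 16 5 15
f 14 15 3
f 16 15 14
f 4 14 21
f 14 3 20
f 21 20 7
f 14 20 21
f 4 21 26
f 21 7 27
f 26 27 9
f 21 27 26
f 4 26 30
f 26 9 33
f 30 33 10
f 26 33 30
f 5 31 19
f 31 10 32
f 19 32 6
f 31 32 19
f 3 15 39
f 15 5 40
f 39 40 12
f 15 40 39
f 7 20 36
f 20 3 35
f 36 35 11
f 20 35 36
f 9 27 28
f 27 7 24
f 28 24 8
f 27 24 28
f 10 33 29
f 33 9 25
f 29 25 2
f 33 25 29
f 44 43 47
f 44 47 45
f 45 47 48
f 45 48 46
f 47 43 49
f 47 49 48
f 48 49 50
f 48 50 46
f 49 43 51
f 49 51 50
f 50 51 52
f 50 52 46
f 51 43 53
f 51 53 52
f 52 53 54
f 52 54 46
f 53 43 55
f 53 55 54
f 54 55 56
f 54 56 46
f 55 43 57
f 55 57 56
f 56 57 58
f 56 58 46
f 57 43 59
f 57 59 58
f 58 59 60
f 58 60 46
f 59 43 61
f 59 61 60
f 60 61 62
f 60 62 46
f 61 43 63
f 61 63 62
f 62 63 64
f 62 64 46
f 63 43 65
f 63 65 64
f 64 65 66
f 64 66 46
f 65 43 67
f 65 67 66
f 66 67 68
f 66 68 46
f 67 43 69
f 67 69 68
f 68 69 70
f 68 70 46
f 69 43 71
f 69 71 70
f 70 71 72
f 70 72 46
f 71 43 44
f 71 44 72
f 72 44 45
f 72 45 46
f 74 73 76
f 74 76 75
f 76 73 77
f 76 77 75
f 77 73 78
f 77 78 75
f 78 73 79
f 78 79 75
f 79 73 80
f 79 80 75
f 80 73 81
f 80 81 75
f 81 73 82
f 81 82 75
f 82 73 83
f 82 83 75
f 83 73 84
f 83 84 75
f 84 73 85
f 84 85 75
f 85 73 86
f 85 86 75
f 86 73 87
f 86 87 75
f 87 73 88
f 87 88 75
f 88 73 89
f 88 89 75
f 89 73 90
f 89 90 75
f 90 73 74
f 90 74 75



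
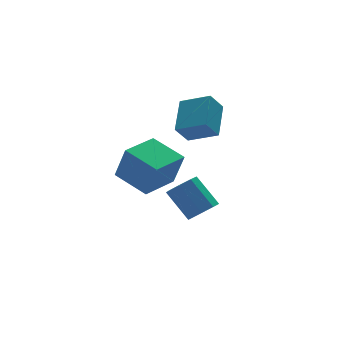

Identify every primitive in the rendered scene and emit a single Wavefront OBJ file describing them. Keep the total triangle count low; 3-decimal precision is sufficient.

v -4.628 -4.005 -1.301
v -4.342 -4.523 0.473
v -5.348 -2.321 -0.693
v -5.062 -2.839 1.081
v -2.798 -3.201 -1.361
v -2.512 -3.719 0.413
v -3.518 -1.517 -0.753
v -3.232 -2.035 1.021
v -0.719 -2.307 -4.476
v 0.1 -2.018 -4.428
v -0.422 -0.764 -3.057
v -1.241 -1.053 -3.104
v -0.263 -1.682 -4.873
v -0.785 -0.428 -3.502
v -0.893 -1.712 -5.086
v -1.415 -0.458 -3.715
v -1.421 -2.09 -4.941
v -1.944 -0.837 -3.57
v -1.538 -2.596 -4.523
v -2.06 -1.342 -3.152
v -1.175 -2.932 -4.078
v -1.697 -1.678 -2.707
v -0.545 -2.902 -3.865
v -1.067 -1.648 -2.494
v -0.016 -2.523 -4.01
v -0.539 -1.27 -2.639
v -0.315 1.346 -0.736
v 0.731 0.143 -0.064
v 0.765 2.856 0.289
v 1.81 1.653 0.96
v 0.47 1.467 -1.74
v 1.515 0.264 -1.069
v 1.549 2.977 -0.716
v 2.595 1.774 -0.044
f 2 4 1
f 5 2 1
f 1 4 3
f 3 5 1
f 2 8 4
f 6 2 5
f 6 8 2
f 4 8 3
f 7 5 3
f 3 8 7
f 7 6 5
f 8 6 7
f 10 9 13
f 10 13 11
f 11 13 14
f 11 14 12
f 13 9 15
f 13 15 14
f 14 15 16
f 14 16 12
f 15 9 17
f 15 17 16
f 16 17 18
f 16 18 12
f 17 9 19
f 17 19 18
f 18 19 20
f 18 20 12
f 19 9 21
f 19 21 20
f 20 21 22
f 20 22 12
f 21 9 23
f 21 23 22
f 22 23 24
f 22 24 12
f 23 9 25
f 23 25 24
f 24 25 26
f 24 26 12
f 25 9 10
f 25 10 26
f 26 10 11
f 26 11 12
f 28 30 27
f 31 28 27
f 27 30 29
f 29 31 27
f 28 34 30
f 32 28 31
f 32 34 28
f 30 34 29
f 33 31 29
f 29 34 33
f 33 32 31
f 34 32 33



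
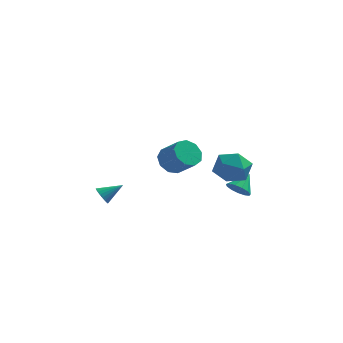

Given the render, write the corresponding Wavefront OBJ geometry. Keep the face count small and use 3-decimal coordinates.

v -0.783 2.954 -1.672
v -0.37 2.517 -2.382
v 0.636 1.869 -1.397
v 0.223 2.306 -0.688
v -0.098 3.084 -2.287
v 0.909 2.436 -1.303
v -0.146 3.59 -1.905
v 0.861 2.942 -0.92
v -0.492 3.799 -1.414
v 0.514 3.15 -0.429
v -0.975 3.612 -1.043
v 0.032 2.964 -0.059
v -1.367 3.118 -0.967
v -0.361 2.469 0.017
v -1.487 2.547 -1.221
v -0.481 1.898 -0.237
v -1.277 2.166 -1.686
v -0.271 1.518 -0.701
v -0.836 2.155 -2.144
v 0.17 1.506 -1.16
v 2.612 -3.201 1.285
v 3.652 -3.221 0.984
v 2.848 -4.679 2.196
v 3.888 -4.699 1.895
v 3.537 -3.936 2.579
v 3.391 -3.023 2.016
v 3.109 -4.877 1.164
v 2.963 -3.964 0.601
v 3.959 -4.257 0.909
v 4.224 -3.675 1.784
v 2.276 -4.225 1.396
v 2.541 -3.643 2.271
v 3.503 -3.432 -0.239
v 3.801 -3.108 -0.783
v 3.977 -2.628 0.499
v 3.447 -2.942 -0.736
v 3.11 -2.931 -0.531
v 2.898 -3.079 -0.234
v 2.878 -3.34 0.062
v 3.056 -3.629 0.262
v 3.376 -3.856 0.303
v 3.737 -3.948 0.171
v 4.023 -3.876 -0.09
v 4.144 -3.663 -0.4
v 4.061 -3.377 -0.658
v -3.943 -0.609 -2.748
v -3.718 -0.397 -3.25
v -2.897 -0.171 -2.092
v -3.849 -0.206 -3.168
v -3.996 -0.085 -3.014
v -4.134 -0.054 -2.813
v -4.239 -0.12 -2.601
v -4.293 -0.27 -2.415
v -4.287 -0.478 -2.286
v -4.221 -0.71 -2.237
v -4.107 -0.923 -2.276
v -3.965 -1.083 -2.397
v -3.819 -1.16 -2.578
v -3.694 -1.142 -2.789
v -3.613 -1.032 -2.992
v -3.589 -0.849 -3.154
v -3.626 -0.624 -3.245
f 2 1 5
f 2 5 3
f 3 5 6
f 3 6 4
f 5 1 7
f 5 7 6
f 6 7 8
f 6 8 4
f 7 1 9
f 7 9 8
f 8 9 10
f 8 10 4
f 9 1 11
f 9 11 10
f 10 11 12
f 10 12 4
f 11 1 13
f 11 13 12
f 12 13 14
f 12 14 4
f 13 1 15
f 13 15 14
f 14 15 16
f 14 16 4
f 15 1 17
f 15 17 16
f 16 17 18
f 16 18 4
f 17 1 19
f 17 19 18
f 18 19 20
f 18 20 4
f 19 1 2
f 19 2 20
f 20 2 3
f 20 3 4
f 21 32 26
f 21 26 22
f 21 22 28
f 21 28 31
f 21 31 32
f 22 26 30
f 26 32 25
f 32 31 23
f 31 28 27
f 28 22 29
f 24 30 25
f 24 25 23
f 24 23 27
f 24 27 29
f 24 29 30
f 25 30 26
f 23 25 32
f 27 23 31
f 29 27 28
f 30 29 22
f 34 33 36
f 34 36 35
f 36 33 37
f 36 37 35
f 37 33 38
f 37 38 35
f 38 33 39
f 38 39 35
f 39 33 40
f 39 40 35
f 40 33 41
f 40 41 35
f 41 33 42
f 41 42 35
f 42 33 43
f 42 43 35
f 43 33 44
f 43 44 35
f 44 33 45
f 44 45 35
f 45 33 34
f 45 34 35
f 47 46 49
f 47 49 48
f 49 46 50
f 49 50 48
f 50 46 51
f 50 51 48
f 51 46 52
f 51 52 48
f 52 46 53
f 52 53 48
f 53 46 54
f 53 54 48
f 54 46 55
f 54 55 48
f 55 46 56
f 55 56 48
f 56 46 57
f 56 57 48
f 57 46 58
f 57 58 48
f 58 46 59
f 58 59 48
f 59 46 60
f 59 60 48
f 60 46 61
f 60 61 48
f 61 46 62
f 61 62 48
f 62 46 47
f 62 47 48



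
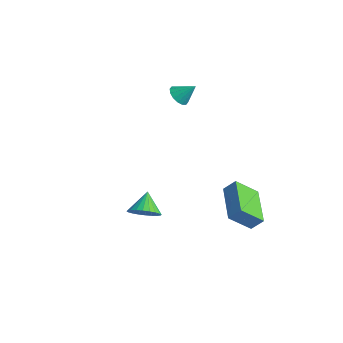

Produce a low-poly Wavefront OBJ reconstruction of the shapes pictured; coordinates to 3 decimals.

v -3.655 1.78 1.949
v -3.398 2.126 1.489
v -3.105 2.36 2.691
v -3.672 2.283 1.57
v -3.942 2.306 1.752
v -4.134 2.187 1.987
v -4.199 1.96 2.211
v -4.117 1.684 2.366
v -3.911 1.435 2.409
v -3.637 1.278 2.328
v -3.368 1.255 2.146
v -3.175 1.374 1.911
v -3.111 1.601 1.686
v -3.192 1.877 1.532
v 0.854 -3.143 -1.515
v 1.521 -2.967 -1.13
v 0.226 -2.537 -0.705
v 1.499 -2.729 -1.325
v 1.379 -2.555 -1.548
v 1.179 -2.469 -1.767
v 0.93 -2.487 -1.947
v 0.669 -2.604 -2.062
v 0.436 -2.803 -2.093
v 0.267 -3.055 -2.036
v 0.187 -3.319 -1.9
v 0.208 -3.557 -1.705
v 0.328 -3.732 -1.481
v 0.528 -3.817 -1.262
v 0.777 -3.8 -1.082
v 1.038 -3.682 -0.968
v 1.271 -3.483 -0.936
v 1.441 -3.232 -0.993
v 3.081 1.175 -3.063
v 2.72 0.147 -2.106
v 1.23 2.209 -2.65
v 0.869 1.18 -1.694
v 3.451 1.6 -2.466
v 3.09 0.571 -1.51
v 1.6 2.633 -2.054
v 1.239 1.605 -1.097
f 2 1 4
f 2 4 3
f 4 1 5
f 4 5 3
f 5 1 6
f 5 6 3
f 6 1 7
f 6 7 3
f 7 1 8
f 7 8 3
f 8 1 9
f 8 9 3
f 9 1 10
f 9 10 3
f 10 1 11
f 10 11 3
f 11 1 12
f 11 12 3
f 12 1 13
f 12 13 3
f 13 1 14
f 13 14 3
f 14 1 2
f 14 2 3
f 16 15 18
f 16 18 17
f 18 15 19
f 18 19 17
f 19 15 20
f 19 20 17
f 20 15 21
f 20 21 17
f 21 15 22
f 21 22 17
f 22 15 23
f 22 23 17
f 23 15 24
f 23 24 17
f 24 15 25
f 24 25 17
f 25 15 26
f 25 26 17
f 26 15 27
f 26 27 17
f 27 15 28
f 27 28 17
f 28 15 29
f 28 29 17
f 29 15 30
f 29 30 17
f 30 15 31
f 30 31 17
f 31 15 32
f 31 32 17
f 32 15 16
f 32 16 17
f 34 36 33
f 37 34 33
f 33 36 35
f 35 37 33
f 34 40 36
f 38 34 37
f 38 40 34
f 36 40 35
f 39 37 35
f 35 40 39
f 39 38 37
f 40 38 39



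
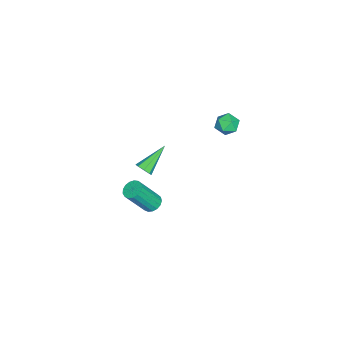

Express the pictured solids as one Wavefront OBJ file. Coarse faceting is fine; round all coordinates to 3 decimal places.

v -4.223 4.36 -0.277
v -3.558 4.551 0.145
v -4.362 3.269 0.435
v -3.697 3.46 0.857
v -4.371 3.902 0.941
v -4.285 4.575 0.501
v -3.635 3.245 0.079
v -3.549 3.918 -0.361
v -3.195 3.861 0.365
v -3.65 4.268 0.898
v -4.27 3.552 -0.318
v -4.725 3.959 0.215
v -0.779 -0.205 -2.07
v -0.403 -0.067 -1.665
v -2.261 0.665 -0.99
v -0.442 0.243 -1.97
v -0.679 0.291 -2.333
v -0.975 0.048 -2.542
v -1.156 -0.343 -2.475
v -1.116 -0.654 -2.171
v -0.879 -0.701 -1.808
v -0.584 -0.458 -1.599
v 3.459 1.503 -0.406
v 4.033 1.703 -0.527
v 4.715 0.797 1.204
v 4.141 0.597 1.326
v 3.915 1.922 -0.366
v 4.596 1.016 1.366
v 3.692 2.045 -0.214
v 4.373 1.138 1.518
v 3.415 2.044 -0.105
v 4.097 1.137 1.626
v 3.149 1.919 -0.066
v 3.83 1.012 1.666
v 2.954 1.699 -0.105
v 3.635 0.792 1.627
v 2.874 1.434 -0.212
v 3.556 0.527 1.52
v 2.929 1.185 -0.364
v 3.611 0.278 1.368
v 3.105 1.009 -0.525
v 3.787 0.102 1.206
v 3.362 0.946 -0.659
v 4.044 0.039 1.072
v 3.642 1.011 -0.735
v 4.323 0.104 0.996
v 3.879 1.189 -0.736
v 4.561 0.282 0.996
v 4.021 1.438 -0.661
v 4.702 0.532 1.071
f 1 12 6
f 1 6 2
f 1 2 8
f 1 8 11
f 1 11 12
f 2 6 10
f 6 12 5
f 12 11 3
f 11 8 7
f 8 2 9
f 4 10 5
f 4 5 3
f 4 3 7
f 4 7 9
f 4 9 10
f 5 10 6
f 3 5 12
f 7 3 11
f 9 7 8
f 10 9 2
f 14 13 16
f 14 16 15
f 16 13 17
f 16 17 15
f 17 13 18
f 17 18 15
f 18 13 19
f 18 19 15
f 19 13 20
f 19 20 15
f 20 13 21
f 20 21 15
f 21 13 22
f 21 22 15
f 22 13 14
f 22 14 15
f 24 23 27
f 24 27 25
f 25 27 28
f 25 28 26
f 27 23 29
f 27 29 28
f 28 29 30
f 28 30 26
f 29 23 31
f 29 31 30
f 30 31 32
f 30 32 26
f 31 23 33
f 31 33 32
f 32 33 34
f 32 34 26
f 33 23 35
f 33 35 34
f 34 35 36
f 34 36 26
f 35 23 37
f 35 37 36
f 36 37 38
f 36 38 26
f 37 23 39
f 37 39 38
f 38 39 40
f 38 40 26
f 39 23 41
f 39 41 40
f 40 41 42
f 40 42 26
f 41 23 43
f 41 43 42
f 42 43 44
f 42 44 26
f 43 23 45
f 43 45 44
f 44 45 46
f 44 46 26
f 45 23 47
f 45 47 46
f 46 47 48
f 46 48 26
f 47 23 49
f 47 49 48
f 48 49 50
f 48 50 26
f 49 23 24
f 49 24 50
f 50 24 25
f 50 25 26



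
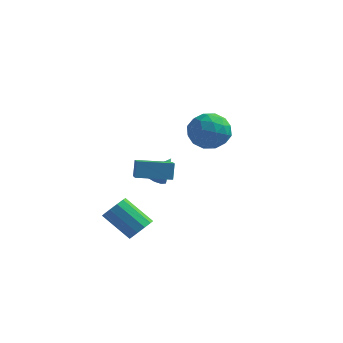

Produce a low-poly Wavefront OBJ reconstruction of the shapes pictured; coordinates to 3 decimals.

v -2.372 -1.81 -3.643
v -1.85 -1.822 -3.012
v -3.425 -1.701 -1.705
v -3.948 -1.69 -2.337
v -1.923 -1.339 -3.145
v -3.498 -1.218 -1.839
v -2.169 -1.035 -3.469
v -3.744 -0.915 -2.162
v -2.492 -1.028 -3.859
v -4.067 -0.908 -2.553
v -2.769 -1.32 -4.167
v -4.344 -1.199 -2.86
v -2.895 -1.799 -4.275
v -4.47 -1.678 -2.968
v -2.822 -2.282 -4.141
v -4.397 -2.161 -2.835
v -2.576 -2.585 -3.818
v -4.151 -2.465 -2.511
v -2.253 -2.592 -3.427
v -3.828 -2.472 -2.121
v -1.976 -2.301 -3.12
v -3.551 -2.18 -1.813
v -2.269 -2.79 0.665
v -2.341 -2.399 1.615
v -2.759 -1.904 0.262
v -2.832 -1.512 1.212
v -0.568 -1.948 0.448
v -0.641 -1.556 1.398
v -1.059 -1.061 0.045
v -1.131 -0.67 0.995
v -3.337 2.363 -1.991
v -3.121 2.657 -2.6
v -3.003 3.777 -1.189
v -3.551 2.734 -2.557
v -3.899 2.669 -2.298
v -4.032 2.487 -1.921
v -3.9 2.258 -1.571
v -3.552 2.068 -1.382
v -3.123 1.991 -1.425
v -2.775 2.056 -1.684
v -2.641 2.238 -2.061
v -2.774 2.468 -2.411
v -0.407 0.344 3.749
v 0.281 1.201 3.219
v 0.879 -1.041 3.181
v 1.567 -0.184 2.651
v 1.477 -0.229 3.867
v 0.682 0.627 4.218
v 0.478 -0.467 2.182
v -0.317 0.389 2.533
v 0.828 0.699 2.251
v 1.446 0.847 3.292
v -0.286 -0.687 3.108
v 0.332 -0.539 4.149
v -0.176 0.894 3.534
v 1.336 -0.734 2.866
v 1.283 -0.76 3.581
v 1.688 -0.257 3.27
v 0.06 0.557 4.121
v 0.464 1.06 3.81
v 1.168 0.22 4.19
v 0.696 -0.9 2.59
v 1.1 -0.397 2.279
v -0.528 0.417 3.13
v -0.123 0.92 2.819
v -0.008 -0.06 2.21
v 0.55 1.103 2.653
v 1.306 0.289 2.32
v 0.666 0.123 2.044
v 0.198 0.626 2.25
v 0.913 1.189 3.266
v 1.669 0.375 2.932
v 1.616 0.349 3.646
v 1.149 0.852 3.853
v 1.234 0.895 2.696
v -0.509 -0.215 3.468
v 0.247 -1.029 3.134
v 0.011 -0.692 2.547
v -0.456 -0.189 2.754
v -0.146 -0.129 4.08
v 0.61 -0.943 3.747
v 0.962 -0.466 4.15
v 0.494 0.037 4.356
v -0.074 -0.735 3.704
f 2 1 5
f 2 5 3
f 3 5 6
f 3 6 4
f 5 1 7
f 5 7 6
f 6 7 8
f 6 8 4
f 7 1 9
f 7 9 8
f 8 9 10
f 8 10 4
f 9 1 11
f 9 11 10
f 10 11 12
f 10 12 4
f 11 1 13
f 11 13 12
f 12 13 14
f 12 14 4
f 13 1 15
f 13 15 14
f 14 15 16
f 14 16 4
f 15 1 17
f 15 17 16
f 16 17 18
f 16 18 4
f 17 1 19
f 17 19 18
f 18 19 20
f 18 20 4
f 19 1 21
f 19 21 20
f 20 21 22
f 20 22 4
f 21 1 2
f 21 2 22
f 22 2 3
f 22 3 4
f 24 26 23
f 27 24 23
f 23 26 25
f 25 27 23
f 24 30 26
f 28 24 27
f 28 30 24
f 26 30 25
f 29 27 25
f 25 30 29
f 29 28 27
f 30 28 29
f 32 31 34
f 32 34 33
f 34 31 35
f 34 35 33
f 35 31 36
f 35 36 33
f 36 31 37
f 36 37 33
f 37 31 38
f 37 38 33
f 38 31 39
f 38 39 33
f 39 31 40
f 39 40 33
f 40 31 41
f 40 41 33
f 41 31 42
f 41 42 33
f 42 31 32
f 42 32 33
f 43 80 59
f 80 54 83
f 59 83 48
f 80 83 59
f 43 59 55
f 59 48 60
f 55 60 44
f 59 60 55
f 43 55 64
f 55 44 65
f 64 65 50
f 55 65 64
f 43 64 76
f 64 50 79
f 76 79 53
f 64 79 76
f 43 76 80
f 76 53 84
f 80 84 54
f 76 84 80
f 44 60 71
f 60 48 74
f 71 74 52
f 60 74 71
f 48 83 61
f 83 54 82
f 61 82 47
f 83 82 61
f 54 84 81
f 84 53 77
f 81 77 45
f 84 77 81
f 53 79 78
f 79 50 66
f 78 66 49
f 79 66 78
f 50 65 70
f 65 44 67
f 70 67 51
f 65 67 70
f 46 72 58
f 72 52 73
f 58 73 47
f 72 73 58
f 46 58 56
f 58 47 57
f 56 57 45
f 58 57 56
f 46 56 63
f 56 45 62
f 63 62 49
f 56 62 63
f 46 63 68
f 63 49 69
f 68 69 51
f 63 69 68
f 46 68 72
f 68 51 75
f 72 75 52
f 68 75 72
f 47 73 61
f 73 52 74
f 61 74 48
f 73 74 61
f 45 57 81
f 57 47 82
f 81 82 54
f 57 82 81
f 49 62 78
f 62 45 77
f 78 77 53
f 62 77 78
f 51 69 70
f 69 49 66
f 70 66 50
f 69 66 70
f 52 75 71
f 75 51 67
f 71 67 44
f 75 67 71



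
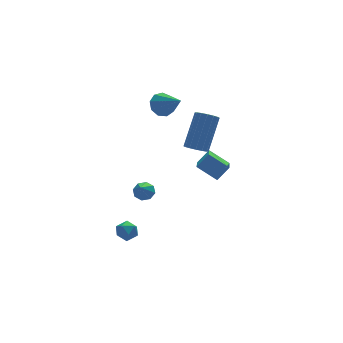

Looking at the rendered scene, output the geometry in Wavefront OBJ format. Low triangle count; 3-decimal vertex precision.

v 0.716 3.439 3.406
v 1.441 3.547 3.246
v 1.144 2.061 4.414
v 1.312 3.814 3.666
v 0.904 3.905 3.963
v 0.409 3.778 4.001
v 0.057 3.493 3.76
v 0.013 3.183 3.354
v 0.299 2.992 2.972
v 0.779 3.011 2.794
v 1.23 3.23 2.902
v 2.394 2.909 -1.04
v 1.734 1.421 -0.225
v 3.079 2.986 -0.343
v 2.419 1.498 0.471
v 3.201 2.162 -1.751
v 2.541 0.674 -0.937
v 3.886 2.239 -1.055
v 3.226 0.751 -0.24
v -2.015 -1.04 0.626
v -1.772 -0.739 1.017
v -2.565 -1.96 1.674
v -2.162 -0.606 0.93
v -2.465 -0.726 0.664
v -2.505 -1.031 0.376
v -2.257 -1.34 0.234
v -1.868 -1.474 0.322
v -1.564 -1.353 0.587
v -1.525 -1.048 0.875
v 0.899 -0.483 2.558
v 1.259 -0.981 2.638
v 2.242 -0.015 4.223
v 1.881 0.483 4.142
v 1.417 -0.797 2.428
v 2.4 0.169 4.012
v 1.436 -0.529 2.252
v 2.419 0.437 3.837
v 1.311 -0.249 2.159
v 2.294 0.717 3.743
v 1.076 -0.031 2.172
v 2.059 0.935 3.757
v 0.793 0.066 2.289
v 1.776 1.032 3.873
v 0.538 0.015 2.477
v 1.521 0.981 4.062
v 0.38 -0.169 2.688
v 1.363 0.797 4.272
v 0.361 -0.437 2.863
v 1.344 0.529 4.448
v 0.486 -0.717 2.957
v 1.469 0.249 4.541
v 0.721 -0.935 2.943
v 1.704 0.031 4.528
v 1.004 -1.032 2.827
v 1.987 -0.066 4.411
v -2.245 0.753 -2.742
v -1.813 0.545 -3.169
v -2.987 0.215 -3.231
v -2.555 0.007 -3.658
v -2.53 -0.197 -3.05
v -2.072 0.135 -2.748
v -2.728 0.625 -3.652
v -2.27 0.957 -3.35
v -2.112 0.466 -3.731
v -1.989 -0.042 -3.359
v -2.811 0.802 -3.041
v -2.688 0.294 -2.669
f 2 1 4
f 2 4 3
f 4 1 5
f 4 5 3
f 5 1 6
f 5 6 3
f 6 1 7
f 6 7 3
f 7 1 8
f 7 8 3
f 8 1 9
f 8 9 3
f 9 1 10
f 9 10 3
f 10 1 11
f 10 11 3
f 11 1 2
f 11 2 3
f 13 15 12
f 16 13 12
f 12 15 14
f 14 16 12
f 13 19 15
f 17 13 16
f 17 19 13
f 15 19 14
f 18 16 14
f 14 19 18
f 18 17 16
f 19 17 18
f 21 20 23
f 21 23 22
f 23 20 24
f 23 24 22
f 24 20 25
f 24 25 22
f 25 20 26
f 25 26 22
f 26 20 27
f 26 27 22
f 27 20 28
f 27 28 22
f 28 20 29
f 28 29 22
f 29 20 21
f 29 21 22
f 31 30 34
f 31 34 32
f 32 34 35
f 32 35 33
f 34 30 36
f 34 36 35
f 35 36 37
f 35 37 33
f 36 30 38
f 36 38 37
f 37 38 39
f 37 39 33
f 38 30 40
f 38 40 39
f 39 40 41
f 39 41 33
f 40 30 42
f 40 42 41
f 41 42 43
f 41 43 33
f 42 30 44
f 42 44 43
f 43 44 45
f 43 45 33
f 44 30 46
f 44 46 45
f 45 46 47
f 45 47 33
f 46 30 48
f 46 48 47
f 47 48 49
f 47 49 33
f 48 30 50
f 48 50 49
f 49 50 51
f 49 51 33
f 50 30 52
f 50 52 51
f 51 52 53
f 51 53 33
f 52 30 54
f 52 54 53
f 53 54 55
f 53 55 33
f 54 30 31
f 54 31 55
f 55 31 32
f 55 32 33
f 56 67 61
f 56 61 57
f 56 57 63
f 56 63 66
f 56 66 67
f 57 61 65
f 61 67 60
f 67 66 58
f 66 63 62
f 63 57 64
f 59 65 60
f 59 60 58
f 59 58 62
f 59 62 64
f 59 64 65
f 60 65 61
f 58 60 67
f 62 58 66
f 64 62 63
f 65 64 57



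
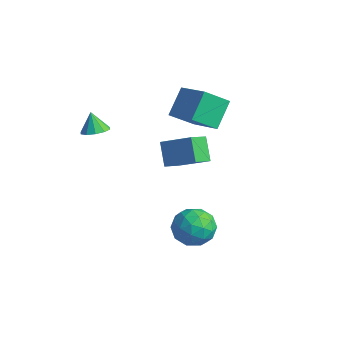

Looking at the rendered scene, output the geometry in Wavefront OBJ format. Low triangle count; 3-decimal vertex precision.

v 1.975 -1.009 0.621
v 1.159 -0.664 1.692
v 1.726 0.02 0.1
v 0.909 0.365 1.171
v 3.351 -0.265 1.429
v 2.534 0.08 2.5
v 3.101 0.764 0.908
v 2.285 1.109 1.979
v 3.085 -0.002 -3.591
v 3.803 0.511 -2.894
v 3.417 -1.591 -2.766
v 4.135 -1.078 -2.069
v 3.032 -0.871 -1.992
v 2.827 0.111 -2.502
v 4.393 -1.191 -3.158
v 4.188 -0.209 -3.668
v 4.612 -0.224 -2.626
v 3.771 -0.026 -1.905
v 3.449 -1.054 -3.755
v 2.608 -0.856 -3.034
v 3.415 0.394 -3.315
v 3.805 -1.474 -2.345
v 3.157 -1.352 -2.3
v 3.579 -1.05 -1.89
v 2.841 0.159 -3.085
v 3.263 0.46 -2.675
v 2.81 -0.352 -2.145
v 3.957 -1.54 -2.985
v 4.379 -1.239 -2.575
v 3.641 -0.03 -3.77
v 4.063 0.272 -3.36
v 4.41 -0.728 -3.515
v 4.312 0.263 -2.747
v 4.508 -0.67 -2.262
v 4.659 -0.737 -2.903
v 4.538 -0.16 -3.202
v 3.818 0.38 -2.324
v 4.013 -0.554 -1.839
v 3.365 -0.432 -1.794
v 3.244 0.145 -2.094
v 4.293 -0.052 -2.166
v 3.207 -0.526 -3.821
v 3.402 -1.46 -3.336
v 3.976 -1.225 -3.566
v 3.855 -0.648 -3.866
v 2.712 -0.41 -3.398
v 2.908 -1.343 -2.913
v 2.682 -0.92 -2.458
v 2.561 -0.343 -2.757
v 2.927 -1.028 -3.494
v -0.302 -3.23 2.701
v 0.261 -3.587 2.945
v -0.718 -3.19 3.719
v 0.353 -3.159 2.966
v 0.194 -2.757 2.885
v -0.154 -2.537 2.734
v -0.558 -2.581 2.571
v -0.865 -2.873 2.457
v -0.957 -3.302 2.437
v -0.799 -3.703 2.517
v -0.451 -3.924 2.668
v -0.046 -3.879 2.832
v -0.748 2.676 0.483
v -1.067 1.416 1.467
v -1.23 3.772 1.732
v -1.549 2.513 2.716
v 1.029 2.727 1.124
v 0.71 1.468 2.108
v 0.547 3.824 2.373
v 0.228 2.564 3.357
f 2 4 1
f 5 2 1
f 1 4 3
f 3 5 1
f 2 8 4
f 6 2 5
f 6 8 2
f 4 8 3
f 7 5 3
f 3 8 7
f 7 6 5
f 8 6 7
f 9 46 25
f 46 20 49
f 25 49 14
f 46 49 25
f 9 25 21
f 25 14 26
f 21 26 10
f 25 26 21
f 9 21 30
f 21 10 31
f 30 31 16
f 21 31 30
f 9 30 42
f 30 16 45
f 42 45 19
f 30 45 42
f 9 42 46
f 42 19 50
f 46 50 20
f 42 50 46
f 10 26 37
f 26 14 40
f 37 40 18
f 26 40 37
f 14 49 27
f 49 20 48
f 27 48 13
f 49 48 27
f 20 50 47
f 50 19 43
f 47 43 11
f 50 43 47
f 19 45 44
f 45 16 32
f 44 32 15
f 45 32 44
f 16 31 36
f 31 10 33
f 36 33 17
f 31 33 36
f 12 38 24
f 38 18 39
f 24 39 13
f 38 39 24
f 12 24 22
f 24 13 23
f 22 23 11
f 24 23 22
f 12 22 29
f 22 11 28
f 29 28 15
f 22 28 29
f 12 29 34
f 29 15 35
f 34 35 17
f 29 35 34
f 12 34 38
f 34 17 41
f 38 41 18
f 34 41 38
f 13 39 27
f 39 18 40
f 27 40 14
f 39 40 27
f 11 23 47
f 23 13 48
f 47 48 20
f 23 48 47
f 15 28 44
f 28 11 43
f 44 43 19
f 28 43 44
f 17 35 36
f 35 15 32
f 36 32 16
f 35 32 36
f 18 41 37
f 41 17 33
f 37 33 10
f 41 33 37
f 52 51 54
f 52 54 53
f 54 51 55
f 54 55 53
f 55 51 56
f 55 56 53
f 56 51 57
f 56 57 53
f 57 51 58
f 57 58 53
f 58 51 59
f 58 59 53
f 59 51 60
f 59 60 53
f 60 51 61
f 60 61 53
f 61 51 62
f 61 62 53
f 62 51 52
f 62 52 53
f 64 66 63
f 67 64 63
f 63 66 65
f 65 67 63
f 64 70 66
f 68 64 67
f 68 70 64
f 66 70 65
f 69 67 65
f 65 70 69
f 69 68 67
f 70 68 69



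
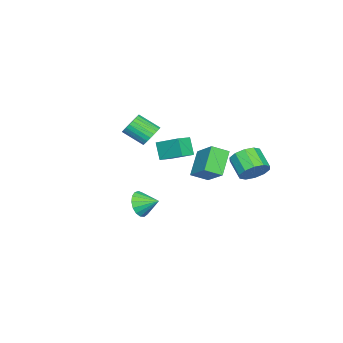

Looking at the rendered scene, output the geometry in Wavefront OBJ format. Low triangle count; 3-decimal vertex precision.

v 0.397 -2.213 -3.86
v 0.852 -2.558 -3.003
v 0.323 -0.967 -3.32
v 1.229 -2.412 -3.286
v 1.415 -2.222 -3.701
v 1.367 -2.029 -4.152
v 1.098 -1.878 -4.537
v 0.668 -1.804 -4.766
v 0.175 -1.824 -4.788
v -0.266 -1.933 -4.597
v -0.555 -2.106 -4.238
v -0.627 -2.303 -3.792
v -0.464 -2.48 -3.361
v -0.103 -2.596 -3.045
v 0.372 -2.624 -2.916
v -3.219 -3.226 0.278
v -2.34 -3.086 0.284
v -2.122 -4.494 1.248
v -3.001 -4.634 1.242
v -2.439 -2.909 0.566
v -2.221 -4.316 1.53
v -2.656 -2.779 0.804
v -2.439 -4.187 1.768
v -2.96 -2.718 0.962
v -2.742 -4.126 1.925
v -3.302 -2.734 1.015
v -3.085 -4.142 1.979
v -3.632 -2.825 0.957
v -3.415 -4.233 1.921
v -3.899 -2.977 0.795
v -3.682 -4.385 1.759
v -4.063 -3.167 0.554
v -3.845 -4.575 1.518
v -4.098 -3.366 0.272
v -3.88 -4.774 1.236
v -3.999 -3.544 -0.01
v -3.781 -4.951 0.954
v -3.781 -3.673 -0.248
v -3.564 -5.081 0.716
v -3.478 -3.734 -0.405
v -3.26 -5.142 0.558
v -3.135 -3.718 -0.459
v -2.918 -5.126 0.505
v -2.805 -3.627 -0.401
v -2.588 -5.035 0.563
v -2.538 -3.475 -0.239
v -2.321 -4.883 0.725
v -2.375 -3.285 0.002
v -2.157 -4.693 0.966
v -0.209 2.136 -0.958
v -1.624 1.94 0.383
v 0.771 3.549 0.282
v -0.644 3.353 1.623
v 0.424 1.227 -0.423
v -0.991 1.031 0.918
v 1.404 2.64 0.817
v -0.011 2.444 2.158
v 3.123 0.245 3.433
v 3.416 1.865 4.279
v 2.179 0.557 3.163
v 2.472 2.176 4.009
v 3.608 0.744 2.311
v 3.901 2.363 3.157
v 2.664 1.055 2.041
v 2.957 2.675 2.887
v -2.216 4.365 -0.729
v -1.327 4.102 -0.215
v -2.155 3.053 0.682
v -3.044 3.315 0.169
v -1.607 4.599 0.107
v -2.435 3.55 1.004
v -2.121 5.006 0.11
v -2.949 3.957 1.007
v -2.67 5.168 -0.208
v -3.498 4.119 0.69
v -3.046 5.024 -0.724
v -3.874 3.974 0.173
v -3.105 4.627 -1.242
v -3.933 3.578 -0.345
v -2.825 4.13 -1.564
v -3.653 3.081 -0.667
v -2.311 3.723 -1.567
v -3.139 2.674 -0.67
v -1.762 3.561 -1.25
v -2.59 2.512 -0.352
v -1.386 3.706 -0.733
v -2.214 2.656 0.164
f 2 1 4
f 2 4 3
f 4 1 5
f 4 5 3
f 5 1 6
f 5 6 3
f 6 1 7
f 6 7 3
f 7 1 8
f 7 8 3
f 8 1 9
f 8 9 3
f 9 1 10
f 9 10 3
f 10 1 11
f 10 11 3
f 11 1 12
f 11 12 3
f 12 1 13
f 12 13 3
f 13 1 14
f 13 14 3
f 14 1 15
f 14 15 3
f 15 1 2
f 15 2 3
f 17 16 20
f 17 20 18
f 18 20 21
f 18 21 19
f 20 16 22
f 20 22 21
f 21 22 23
f 21 23 19
f 22 16 24
f 22 24 23
f 23 24 25
f 23 25 19
f 24 16 26
f 24 26 25
f 25 26 27
f 25 27 19
f 26 16 28
f 26 28 27
f 27 28 29
f 27 29 19
f 28 16 30
f 28 30 29
f 29 30 31
f 29 31 19
f 30 16 32
f 30 32 31
f 31 32 33
f 31 33 19
f 32 16 34
f 32 34 33
f 33 34 35
f 33 35 19
f 34 16 36
f 34 36 35
f 35 36 37
f 35 37 19
f 36 16 38
f 36 38 37
f 37 38 39
f 37 39 19
f 38 16 40
f 38 40 39
f 39 40 41
f 39 41 19
f 40 16 42
f 40 42 41
f 41 42 43
f 41 43 19
f 42 16 44
f 42 44 43
f 43 44 45
f 43 45 19
f 44 16 46
f 44 46 45
f 45 46 47
f 45 47 19
f 46 16 48
f 46 48 47
f 47 48 49
f 47 49 19
f 48 16 17
f 48 17 49
f 49 17 18
f 49 18 19
f 51 53 50
f 54 51 50
f 50 53 52
f 52 54 50
f 51 57 53
f 55 51 54
f 55 57 51
f 53 57 52
f 56 54 52
f 52 57 56
f 56 55 54
f 57 55 56
f 59 61 58
f 62 59 58
f 58 61 60
f 60 62 58
f 59 65 61
f 63 59 62
f 63 65 59
f 61 65 60
f 64 62 60
f 60 65 64
f 64 63 62
f 65 63 64
f 67 66 70
f 67 70 68
f 68 70 71
f 68 71 69
f 70 66 72
f 70 72 71
f 71 72 73
f 71 73 69
f 72 66 74
f 72 74 73
f 73 74 75
f 73 75 69
f 74 66 76
f 74 76 75
f 75 76 77
f 75 77 69
f 76 66 78
f 76 78 77
f 77 78 79
f 77 79 69
f 78 66 80
f 78 80 79
f 79 80 81
f 79 81 69
f 80 66 82
f 80 82 81
f 81 82 83
f 81 83 69
f 82 66 84
f 82 84 83
f 83 84 85
f 83 85 69
f 84 66 86
f 84 86 85
f 85 86 87
f 85 87 69
f 86 66 67
f 86 67 87
f 87 67 68
f 87 68 69



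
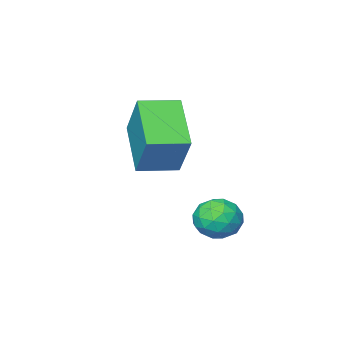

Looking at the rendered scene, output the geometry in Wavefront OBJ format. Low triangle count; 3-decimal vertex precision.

v 2.584 -1.108 1.926
v 1.864 -2.76 3.154
v 2.874 -0.005 3.581
v 2.154 -1.656 4.809
v 3.946 -1.624 2.031
v 3.226 -3.275 3.259
v 4.236 -0.52 3.686
v 3.516 -2.172 4.914
v 2.479 1.219 0.837
v 3.024 0.956 0.193
v 1.496 0.284 0.387
v 2.041 0.021 -0.257
v 2.23 -0.166 0.586
v 2.838 0.412 0.863
v 1.682 0.828 -0.283
v 2.29 1.406 -0.006
v 2.531 0.714 -0.499
v 2.87 0.1 0.038
v 1.65 1.14 0.542
v 1.989 0.526 1.079
v 2.838 1.17 0.554
v 1.682 0.07 0.026
v 1.794 -0.039 0.521
v 2.114 -0.194 0.143
v 2.729 0.85 0.948
v 3.048 0.695 0.57
v 2.582 0.036 0.801
v 1.472 0.545 0.01
v 1.791 0.39 -0.368
v 2.406 1.434 0.437
v 2.726 1.279 0.059
v 1.938 1.204 -0.221
v 2.868 0.873 -0.231
v 2.29 0.323 -0.495
v 2.08 0.798 -0.511
v 2.437 1.137 -0.348
v 3.067 0.512 0.084
v 2.489 -0.038 -0.18
v 2.601 -0.147 0.315
v 2.958 0.192 0.479
v 2.778 0.37 -0.322
v 2.031 1.278 0.76
v 1.453 0.728 0.496
v 1.562 1.048 0.101
v 1.919 1.387 0.265
v 2.23 0.917 1.075
v 1.652 0.367 0.811
v 2.083 0.103 0.928
v 2.44 0.442 1.091
v 1.742 0.87 0.902
f 2 4 1
f 5 2 1
f 1 4 3
f 3 5 1
f 2 8 4
f 6 2 5
f 6 8 2
f 4 8 3
f 7 5 3
f 3 8 7
f 7 6 5
f 8 6 7
f 9 46 25
f 46 20 49
f 25 49 14
f 46 49 25
f 9 25 21
f 25 14 26
f 21 26 10
f 25 26 21
f 9 21 30
f 21 10 31
f 30 31 16
f 21 31 30
f 9 30 42
f 30 16 45
f 42 45 19
f 30 45 42
f 9 42 46
f 42 19 50
f 46 50 20
f 42 50 46
f 10 26 37
f 26 14 40
f 37 40 18
f 26 40 37
f 14 49 27
f 49 20 48
f 27 48 13
f 49 48 27
f 20 50 47
f 50 19 43
f 47 43 11
f 50 43 47
f 19 45 44
f 45 16 32
f 44 32 15
f 45 32 44
f 16 31 36
f 31 10 33
f 36 33 17
f 31 33 36
f 12 38 24
f 38 18 39
f 24 39 13
f 38 39 24
f 12 24 22
f 24 13 23
f 22 23 11
f 24 23 22
f 12 22 29
f 22 11 28
f 29 28 15
f 22 28 29
f 12 29 34
f 29 15 35
f 34 35 17
f 29 35 34
f 12 34 38
f 34 17 41
f 38 41 18
f 34 41 38
f 13 39 27
f 39 18 40
f 27 40 14
f 39 40 27
f 11 23 47
f 23 13 48
f 47 48 20
f 23 48 47
f 15 28 44
f 28 11 43
f 44 43 19
f 28 43 44
f 17 35 36
f 35 15 32
f 36 32 16
f 35 32 36
f 18 41 37
f 41 17 33
f 37 33 10
f 41 33 37



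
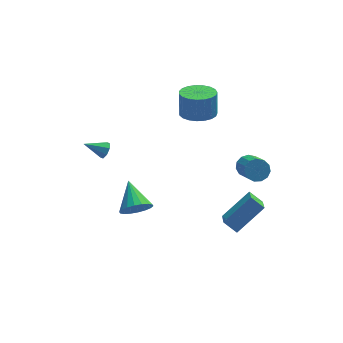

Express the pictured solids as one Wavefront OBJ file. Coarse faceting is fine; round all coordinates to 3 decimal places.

v 2.909 -2.915 -3.52
v 2.305 -2.495 -2.985
v 3.081 -1.783 -4.216
v 2.477 -1.363 -3.68
v 4.383 -2.377 -2.28
v 3.779 -1.957 -1.744
v 4.555 -1.245 -2.975
v 3.951 -0.825 -2.44
v 1.942 2.494 1.205
v 2.901 2.35 1.205
v 2.957 2.722 2.575
v 1.998 2.866 2.575
v 2.875 2.739 1.101
v 2.931 3.111 2.47
v 2.687 3.085 1.014
v 2.743 3.457 2.384
v 2.371 3.329 0.961
v 2.426 3.701 2.33
v 1.98 3.429 0.95
v 2.036 3.801 2.319
v 1.583 3.367 0.983
v 1.639 3.739 2.352
v 1.248 3.154 1.054
v 1.303 3.526 2.424
v 1.033 2.827 1.152
v 1.088 3.199 2.521
v 0.975 2.443 1.259
v 1.031 2.814 2.628
v 1.084 2.067 1.356
v 1.14 2.439 2.726
v 1.342 1.765 1.428
v 1.398 2.137 2.797
v 1.704 1.589 1.461
v 1.76 1.961 2.83
v 2.106 1.57 1.45
v 2.162 1.942 2.819
v 2.481 1.71 1.396
v 2.537 2.082 2.766
v 2.762 1.986 1.31
v 2.818 2.358 2.679
v -2.677 3.797 -2.354
v -2.409 3.919 -1.913
v -3.763 3.903 -1.726
v -2.504 4.246 -2.133
v -2.7 4.31 -2.483
v -2.882 4.073 -2.757
v -2.944 3.674 -2.795
v -2.849 3.347 -2.576
v -2.653 3.283 -2.226
v -2.471 3.52 -1.952
v -2.145 -3.329 -0.183
v -1.929 -3.701 0.539
v -2.295 -1.851 0.623
v -1.6 -3.591 0.4
v -1.379 -3.43 0.145
v -1.309 -3.249 -0.174
v -1.405 -3.084 -0.495
v -1.648 -2.967 -0.755
v -1.989 -2.922 -0.901
v -2.361 -2.958 -0.904
v -2.691 -3.067 -0.765
v -2.912 -3.228 -0.511
v -2.982 -3.409 -0.191
v -2.885 -3.574 0.13
v -2.643 -3.691 0.39
v -2.302 -3.736 0.536
v 3.528 -2.347 1.281
v 3.922 -2.021 1.682
v 4.046 -3.346 2.64
v 3.652 -3.673 2.239
v 3.581 -1.965 1.804
v 3.706 -3.29 2.762
v 3.224 -2.03 1.76
v 3.348 -3.355 2.718
v 2.962 -2.196 1.564
v 3.087 -3.521 2.522
v 2.881 -2.41 1.278
v 3.005 -3.735 2.236
v 3.005 -2.604 0.993
v 3.129 -3.93 1.951
v 3.295 -2.717 0.8
v 3.419 -4.042 1.758
v 3.659 -2.712 0.759
v 3.783 -4.038 1.717
v 3.981 -2.592 0.884
v 4.105 -3.917 1.842
v 4.16 -2.394 1.135
v 4.284 -3.719 2.093
v 4.138 -2.181 1.432
v 4.262 -3.506 2.39
f 2 4 1
f 5 2 1
f 1 4 3
f 3 5 1
f 2 8 4
f 6 2 5
f 6 8 2
f 4 8 3
f 7 5 3
f 3 8 7
f 7 6 5
f 8 6 7
f 10 9 13
f 10 13 11
f 11 13 14
f 11 14 12
f 13 9 15
f 13 15 14
f 14 15 16
f 14 16 12
f 15 9 17
f 15 17 16
f 16 17 18
f 16 18 12
f 17 9 19
f 17 19 18
f 18 19 20
f 18 20 12
f 19 9 21
f 19 21 20
f 20 21 22
f 20 22 12
f 21 9 23
f 21 23 22
f 22 23 24
f 22 24 12
f 23 9 25
f 23 25 24
f 24 25 26
f 24 26 12
f 25 9 27
f 25 27 26
f 26 27 28
f 26 28 12
f 27 9 29
f 27 29 28
f 28 29 30
f 28 30 12
f 29 9 31
f 29 31 30
f 30 31 32
f 30 32 12
f 31 9 33
f 31 33 32
f 32 33 34
f 32 34 12
f 33 9 35
f 33 35 34
f 34 35 36
f 34 36 12
f 35 9 37
f 35 37 36
f 36 37 38
f 36 38 12
f 37 9 39
f 37 39 38
f 38 39 40
f 38 40 12
f 39 9 10
f 39 10 40
f 40 10 11
f 40 11 12
f 42 41 44
f 42 44 43
f 44 41 45
f 44 45 43
f 45 41 46
f 45 46 43
f 46 41 47
f 46 47 43
f 47 41 48
f 47 48 43
f 48 41 49
f 48 49 43
f 49 41 50
f 49 50 43
f 50 41 42
f 50 42 43
f 52 51 54
f 52 54 53
f 54 51 55
f 54 55 53
f 55 51 56
f 55 56 53
f 56 51 57
f 56 57 53
f 57 51 58
f 57 58 53
f 58 51 59
f 58 59 53
f 59 51 60
f 59 60 53
f 60 51 61
f 60 61 53
f 61 51 62
f 61 62 53
f 62 51 63
f 62 63 53
f 63 51 64
f 63 64 53
f 64 51 65
f 64 65 53
f 65 51 66
f 65 66 53
f 66 51 52
f 66 52 53
f 68 67 71
f 68 71 69
f 69 71 72
f 69 72 70
f 71 67 73
f 71 73 72
f 72 73 74
f 72 74 70
f 73 67 75
f 73 75 74
f 74 75 76
f 74 76 70
f 75 67 77
f 75 77 76
f 76 77 78
f 76 78 70
f 77 67 79
f 77 79 78
f 78 79 80
f 78 80 70
f 79 67 81
f 79 81 80
f 80 81 82
f 80 82 70
f 81 67 83
f 81 83 82
f 82 83 84
f 82 84 70
f 83 67 85
f 83 85 84
f 84 85 86
f 84 86 70
f 85 67 87
f 85 87 86
f 86 87 88
f 86 88 70
f 87 67 89
f 87 89 88
f 88 89 90
f 88 90 70
f 89 67 68
f 89 68 90
f 90 68 69
f 90 69 70

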